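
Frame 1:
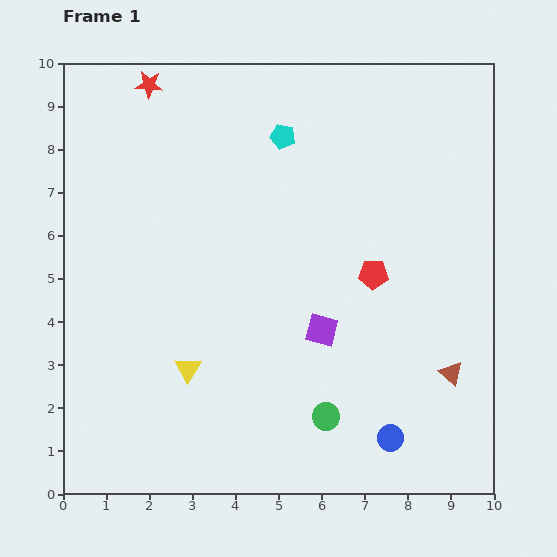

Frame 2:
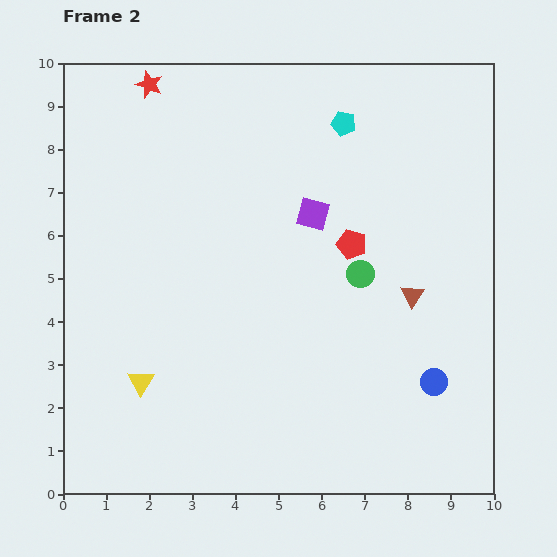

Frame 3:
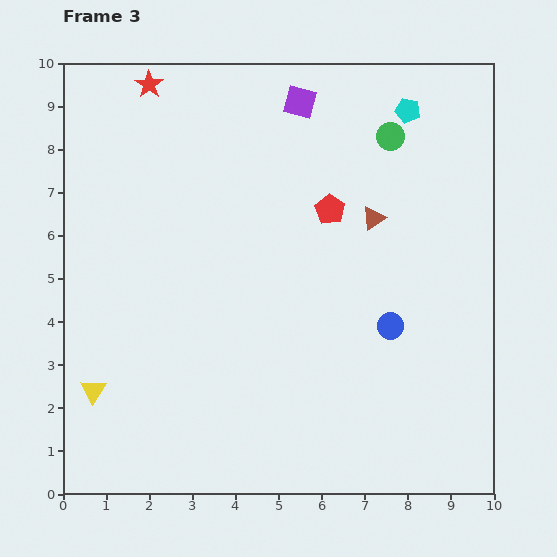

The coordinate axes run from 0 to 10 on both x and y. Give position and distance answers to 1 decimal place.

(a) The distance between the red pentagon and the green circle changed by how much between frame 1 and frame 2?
-2.8

Distance in frame 1: 3.5. Distance in frame 2: 0.7.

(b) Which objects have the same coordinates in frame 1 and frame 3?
the red star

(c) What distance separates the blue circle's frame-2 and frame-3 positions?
1.6

The blue circle moved from (8.6, 2.6) to (7.6, 3.9), a distance of √(1.0² + 1.3²) ≈ 1.6.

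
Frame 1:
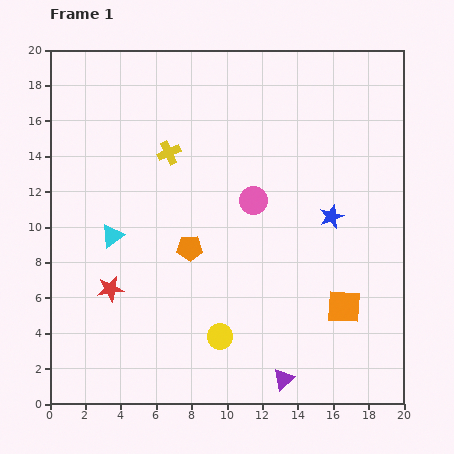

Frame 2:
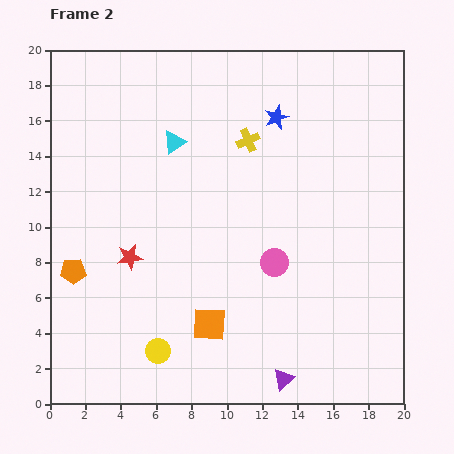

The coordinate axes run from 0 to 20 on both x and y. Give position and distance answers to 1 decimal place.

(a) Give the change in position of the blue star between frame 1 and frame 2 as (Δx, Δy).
(-3.1, 5.6)

The blue star was at (15.9, 10.6) in frame 1 and (12.8, 16.2) in frame 2.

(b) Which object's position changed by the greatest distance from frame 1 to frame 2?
the orange square

(moved 7.7; next 6.7)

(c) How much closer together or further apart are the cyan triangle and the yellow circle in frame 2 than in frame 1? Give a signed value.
+3.5

Distance in frame 1: 8.3. Distance in frame 2: 11.8.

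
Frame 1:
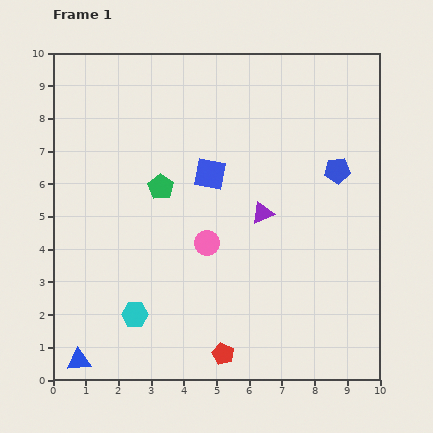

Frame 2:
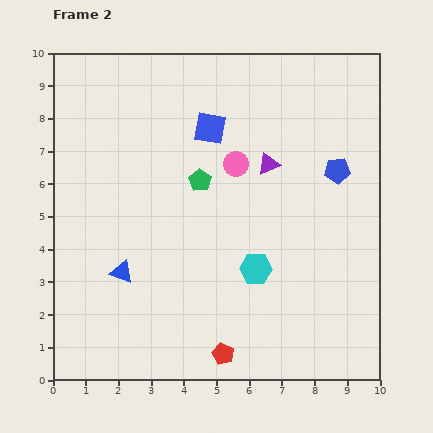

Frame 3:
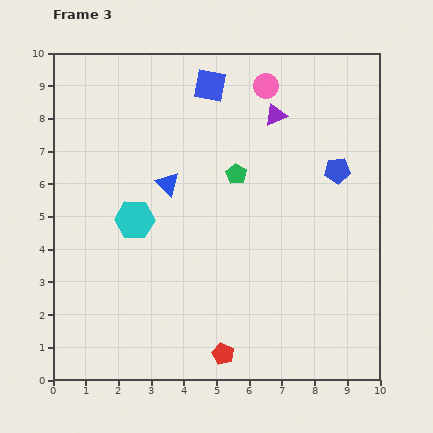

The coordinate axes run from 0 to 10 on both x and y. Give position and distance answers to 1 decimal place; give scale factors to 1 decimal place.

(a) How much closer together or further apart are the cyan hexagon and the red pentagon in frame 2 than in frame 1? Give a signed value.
-0.2

Distance in frame 1: 3.0. Distance in frame 2: 2.8.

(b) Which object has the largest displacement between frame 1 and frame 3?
the blue triangle

(moved 6.0; next 5.1)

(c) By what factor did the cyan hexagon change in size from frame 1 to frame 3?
1.5×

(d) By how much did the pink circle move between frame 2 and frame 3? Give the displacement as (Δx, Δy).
(0.9, 2.4)

The pink circle was at (5.6, 6.6) in frame 2 and (6.5, 9.0) in frame 3.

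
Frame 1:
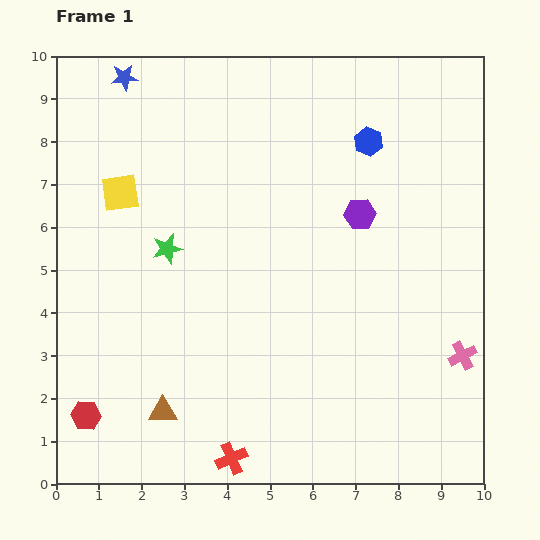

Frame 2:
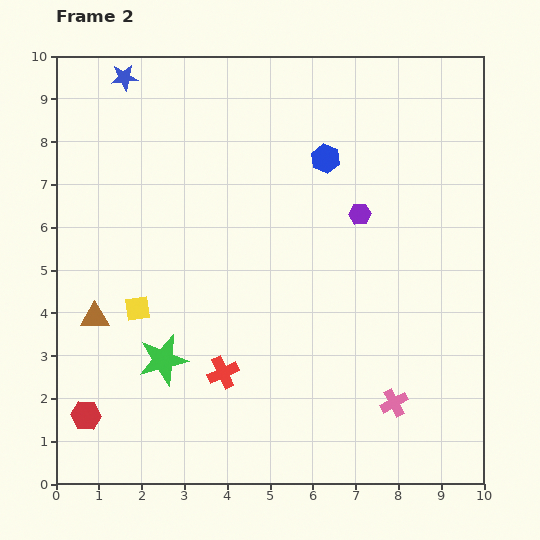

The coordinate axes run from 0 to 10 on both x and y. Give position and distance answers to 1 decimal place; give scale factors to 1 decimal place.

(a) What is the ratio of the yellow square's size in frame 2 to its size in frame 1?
0.7×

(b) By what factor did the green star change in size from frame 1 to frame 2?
1.7×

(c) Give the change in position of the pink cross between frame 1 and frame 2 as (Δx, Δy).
(-1.6, -1.1)

The pink cross was at (9.5, 3.0) in frame 1 and (7.9, 1.9) in frame 2.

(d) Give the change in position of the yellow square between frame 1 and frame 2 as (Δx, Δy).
(0.4, -2.7)

The yellow square was at (1.5, 6.8) in frame 1 and (1.9, 4.1) in frame 2.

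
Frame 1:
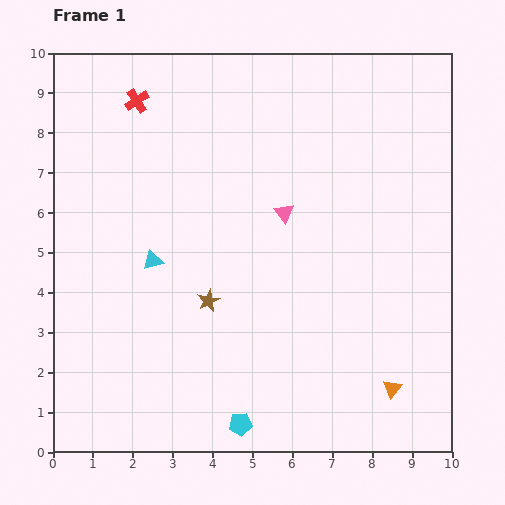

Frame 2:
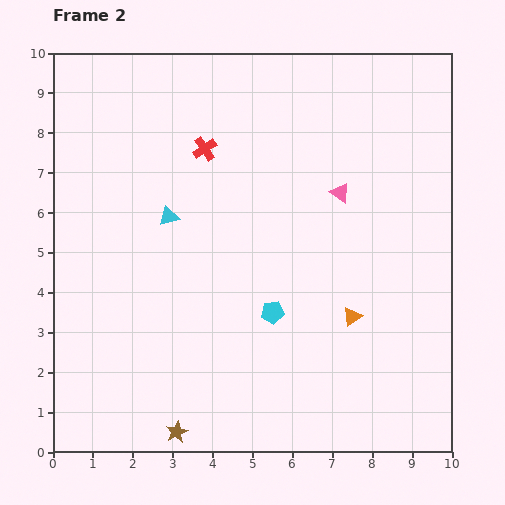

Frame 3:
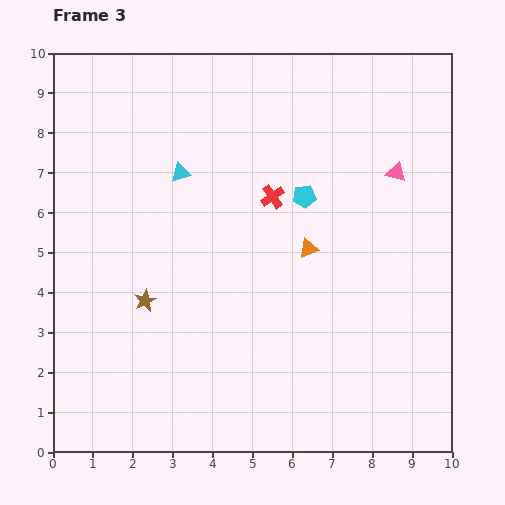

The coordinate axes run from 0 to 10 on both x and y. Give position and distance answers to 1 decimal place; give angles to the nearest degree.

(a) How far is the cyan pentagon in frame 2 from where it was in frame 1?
2.9

The cyan pentagon moved from (4.7, 0.7) to (5.5, 3.5), a distance of √(0.8² + 2.8²) ≈ 2.9.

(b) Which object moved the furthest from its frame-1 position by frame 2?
the brown star

(moved 3.4; next 2.9)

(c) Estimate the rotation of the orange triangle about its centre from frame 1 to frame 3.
32° clockwise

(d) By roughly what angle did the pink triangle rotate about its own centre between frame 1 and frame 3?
37° counter-clockwise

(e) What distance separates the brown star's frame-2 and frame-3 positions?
3.4

The brown star moved from (3.1, 0.5) to (2.3, 3.8), a distance of √(0.8² + 3.3²) ≈ 3.4.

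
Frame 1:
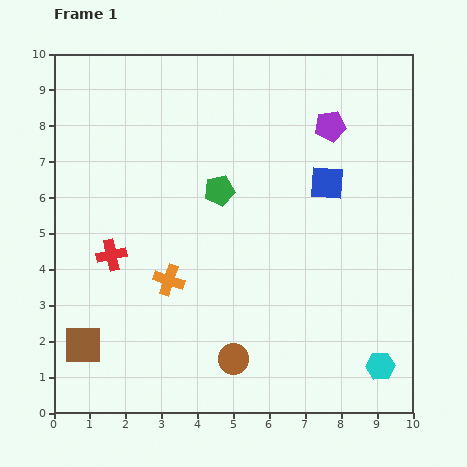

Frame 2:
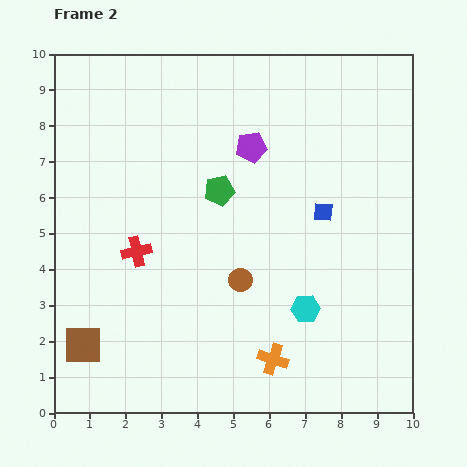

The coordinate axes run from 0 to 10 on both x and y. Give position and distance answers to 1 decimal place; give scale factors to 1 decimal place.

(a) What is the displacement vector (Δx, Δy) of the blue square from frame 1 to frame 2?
(-0.1, -0.8)

The blue square was at (7.6, 6.4) in frame 1 and (7.5, 5.6) in frame 2.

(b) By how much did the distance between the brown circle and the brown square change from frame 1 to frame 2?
+0.6

Distance in frame 1: 4.2. Distance in frame 2: 4.8.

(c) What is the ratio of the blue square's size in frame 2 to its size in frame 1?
0.6×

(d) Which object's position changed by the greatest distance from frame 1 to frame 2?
the orange cross

(moved 3.6; next 2.6)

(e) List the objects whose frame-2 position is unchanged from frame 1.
the green pentagon, the brown square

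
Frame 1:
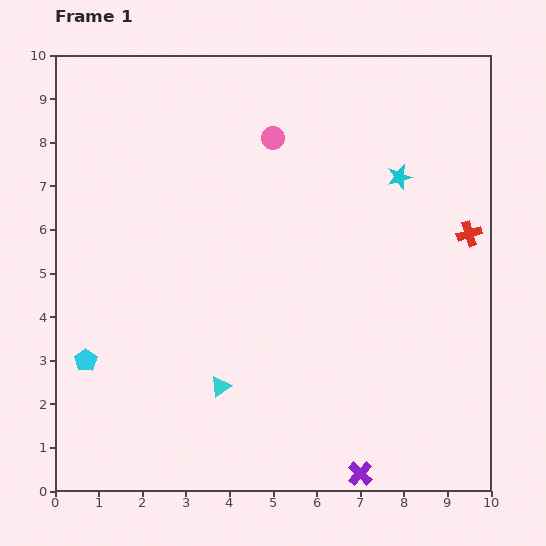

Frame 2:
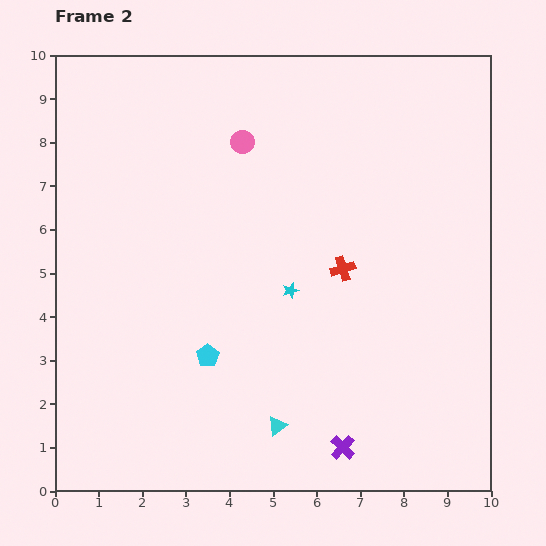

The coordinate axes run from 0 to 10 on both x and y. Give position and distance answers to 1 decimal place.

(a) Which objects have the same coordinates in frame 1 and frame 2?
none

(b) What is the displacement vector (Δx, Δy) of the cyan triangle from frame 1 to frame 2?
(1.3, -0.9)

The cyan triangle was at (3.8, 2.4) in frame 1 and (5.1, 1.5) in frame 2.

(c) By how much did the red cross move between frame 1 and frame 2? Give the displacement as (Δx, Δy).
(-2.9, -0.8)

The red cross was at (9.5, 5.9) in frame 1 and (6.6, 5.1) in frame 2.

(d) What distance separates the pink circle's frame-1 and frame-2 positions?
0.7

The pink circle moved from (5.0, 8.1) to (4.3, 8.0), a distance of √(0.7² + 0.1²) ≈ 0.7.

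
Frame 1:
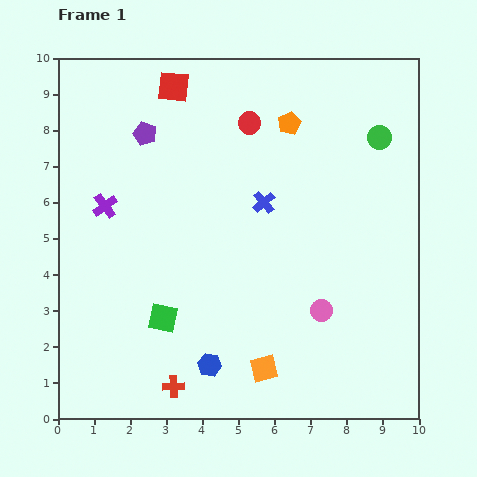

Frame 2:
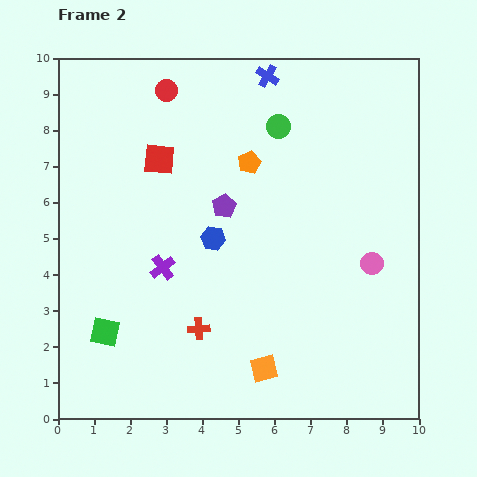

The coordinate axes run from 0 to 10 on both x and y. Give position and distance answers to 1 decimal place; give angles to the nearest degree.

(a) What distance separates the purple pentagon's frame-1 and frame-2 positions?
3.0

The purple pentagon moved from (2.4, 7.9) to (4.6, 5.9), a distance of √(2.2² + 2.0²) ≈ 3.0.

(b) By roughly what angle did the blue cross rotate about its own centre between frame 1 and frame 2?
17° counter-clockwise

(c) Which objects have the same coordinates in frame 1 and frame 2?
the orange square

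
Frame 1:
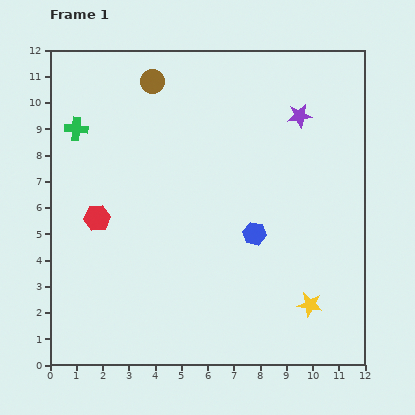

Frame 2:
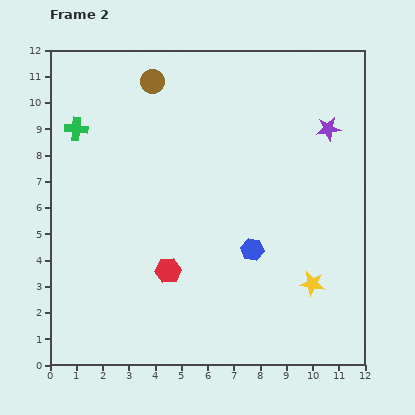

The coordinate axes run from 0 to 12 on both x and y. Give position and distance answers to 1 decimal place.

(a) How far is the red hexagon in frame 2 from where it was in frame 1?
3.4

The red hexagon moved from (1.8, 5.6) to (4.5, 3.6), a distance of √(2.7² + 2.0²) ≈ 3.4.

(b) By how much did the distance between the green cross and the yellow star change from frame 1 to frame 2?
-0.3

Distance in frame 1: 11.1. Distance in frame 2: 10.8.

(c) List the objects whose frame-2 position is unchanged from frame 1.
the green cross, the brown circle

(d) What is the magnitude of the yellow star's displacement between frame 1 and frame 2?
0.8

The yellow star moved from (9.9, 2.3) to (10.0, 3.1), a distance of √(0.1² + 0.8²) ≈ 0.8.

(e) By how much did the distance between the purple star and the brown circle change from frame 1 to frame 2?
+1.2

Distance in frame 1: 5.7. Distance in frame 2: 6.9.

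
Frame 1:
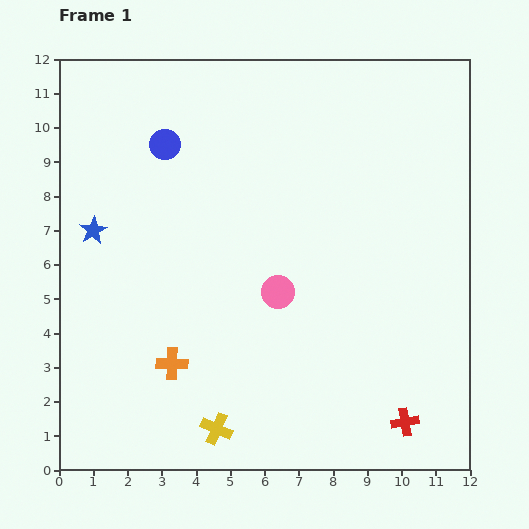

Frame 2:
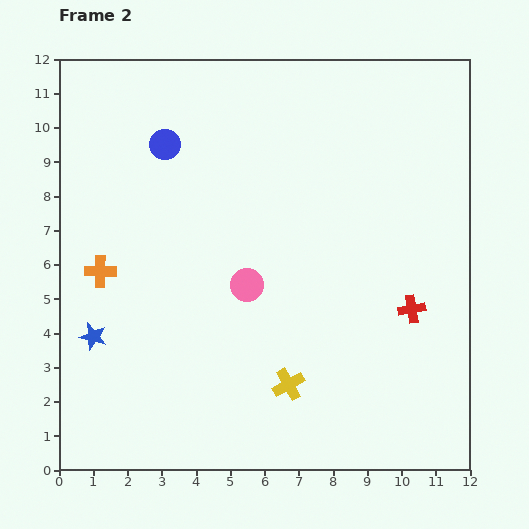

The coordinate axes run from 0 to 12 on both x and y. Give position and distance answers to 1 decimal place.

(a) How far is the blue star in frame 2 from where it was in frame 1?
3.1

The blue star moved from (1.0, 7.0) to (1.0, 3.9), a distance of √(0.0² + 3.1²) ≈ 3.1.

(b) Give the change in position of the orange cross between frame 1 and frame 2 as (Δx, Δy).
(-2.1, 2.7)

The orange cross was at (3.3, 3.1) in frame 1 and (1.2, 5.8) in frame 2.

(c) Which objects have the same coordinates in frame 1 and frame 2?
the blue circle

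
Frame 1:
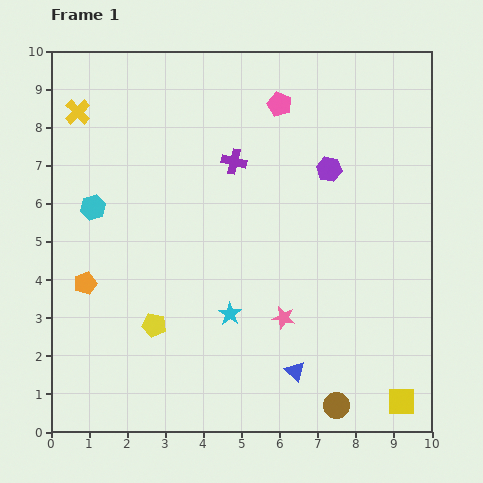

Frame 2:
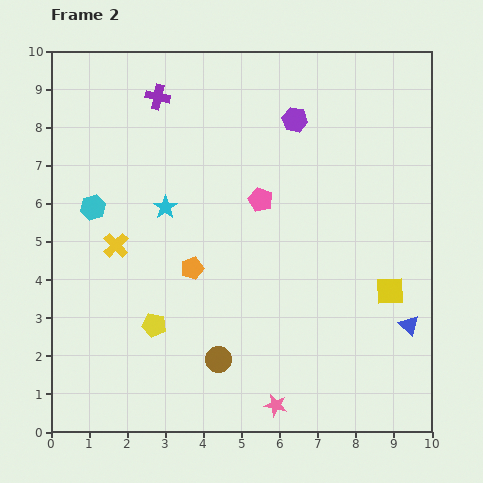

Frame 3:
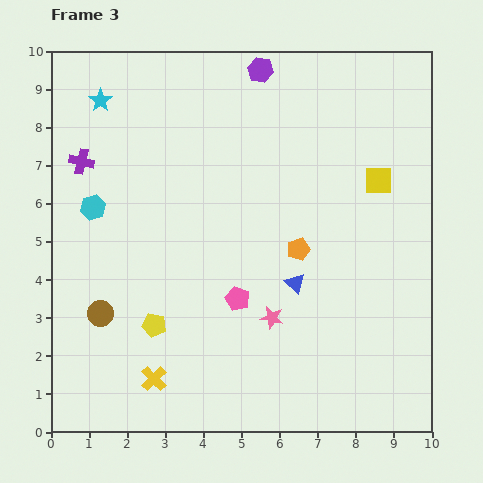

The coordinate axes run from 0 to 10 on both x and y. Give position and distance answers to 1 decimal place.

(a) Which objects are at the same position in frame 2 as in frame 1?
the yellow pentagon, the cyan hexagon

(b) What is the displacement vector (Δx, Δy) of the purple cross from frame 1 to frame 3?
(-4.0, 0.0)

The purple cross was at (4.8, 7.1) in frame 1 and (0.8, 7.1) in frame 3.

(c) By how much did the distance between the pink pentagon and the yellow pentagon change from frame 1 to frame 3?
-4.4

Distance in frame 1: 6.7. Distance in frame 3: 2.3.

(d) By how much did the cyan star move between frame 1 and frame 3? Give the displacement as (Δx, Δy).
(-3.4, 5.6)

The cyan star was at (4.7, 3.1) in frame 1 and (1.3, 8.7) in frame 3.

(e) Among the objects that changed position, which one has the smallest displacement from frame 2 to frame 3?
the purple hexagon

(moved 1.6)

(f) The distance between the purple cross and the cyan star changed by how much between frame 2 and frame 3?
-1.2

Distance in frame 2: 2.9. Distance in frame 3: 1.7.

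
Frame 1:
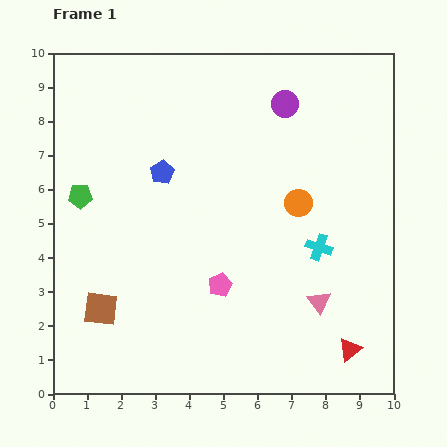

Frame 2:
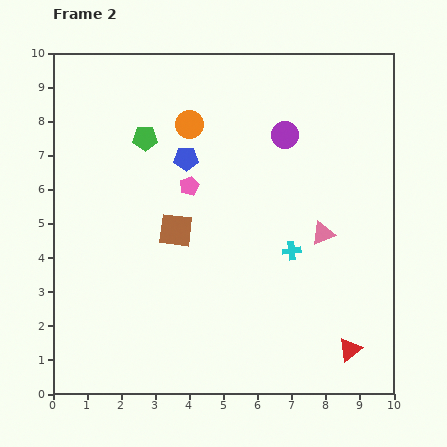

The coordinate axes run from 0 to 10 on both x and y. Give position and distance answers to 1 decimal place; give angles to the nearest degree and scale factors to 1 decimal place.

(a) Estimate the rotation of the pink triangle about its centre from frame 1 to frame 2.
43° clockwise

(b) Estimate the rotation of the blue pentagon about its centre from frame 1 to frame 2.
29° clockwise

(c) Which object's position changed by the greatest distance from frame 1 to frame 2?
the orange circle

(moved 3.9; next 3.2)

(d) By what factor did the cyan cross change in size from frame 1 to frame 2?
0.7×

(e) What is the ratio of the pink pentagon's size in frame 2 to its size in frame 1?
0.8×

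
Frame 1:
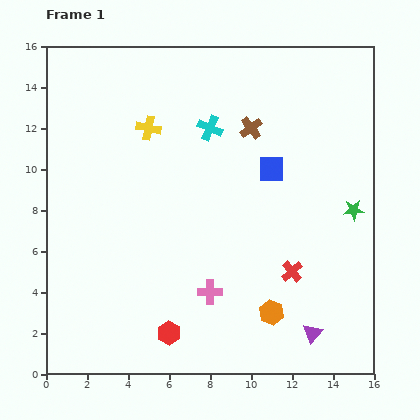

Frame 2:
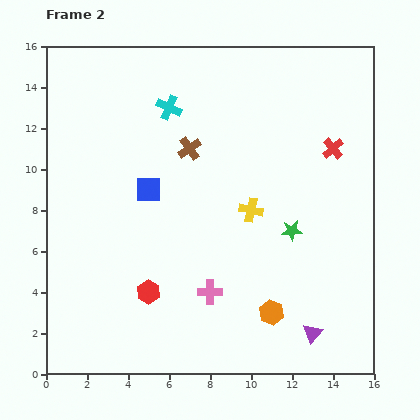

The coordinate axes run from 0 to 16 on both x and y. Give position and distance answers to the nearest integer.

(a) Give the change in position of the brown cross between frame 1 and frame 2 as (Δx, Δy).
(-3, -1)

The brown cross was at (10, 12) in frame 1 and (7, 11) in frame 2.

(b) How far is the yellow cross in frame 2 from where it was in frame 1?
6

The yellow cross moved from (5, 12) to (10, 8), a distance of √(5² + 4²) ≈ 6.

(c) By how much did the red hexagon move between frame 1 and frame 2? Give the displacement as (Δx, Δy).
(-1, 2)

The red hexagon was at (6, 2) in frame 1 and (5, 4) in frame 2.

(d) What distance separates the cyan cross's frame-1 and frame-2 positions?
2

The cyan cross moved from (8, 12) to (6, 13), a distance of √(2² + 1²) ≈ 2.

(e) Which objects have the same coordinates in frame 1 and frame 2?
the pink cross, the purple triangle, the orange hexagon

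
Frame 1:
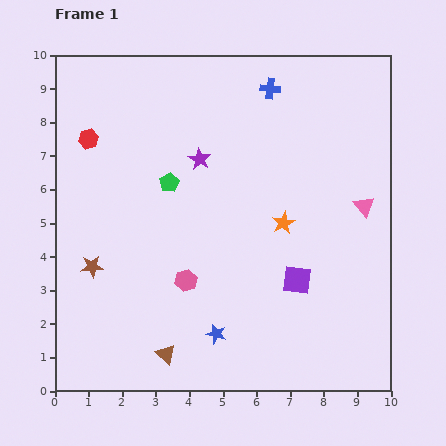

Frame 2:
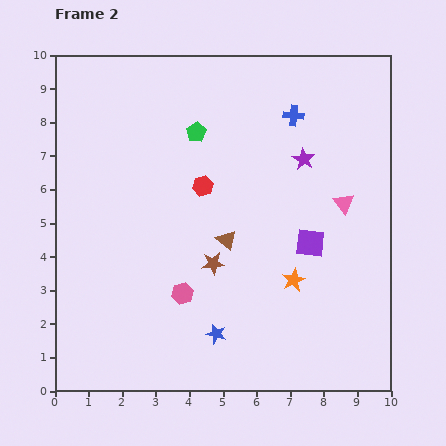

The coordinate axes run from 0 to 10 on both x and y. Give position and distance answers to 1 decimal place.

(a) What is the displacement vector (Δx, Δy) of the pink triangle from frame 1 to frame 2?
(-0.6, 0.1)

The pink triangle was at (9.2, 5.5) in frame 1 and (8.6, 5.6) in frame 2.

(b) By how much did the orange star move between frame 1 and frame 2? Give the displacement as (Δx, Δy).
(0.3, -1.7)

The orange star was at (6.8, 5.0) in frame 1 and (7.1, 3.3) in frame 2.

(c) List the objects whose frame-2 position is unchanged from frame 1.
the blue star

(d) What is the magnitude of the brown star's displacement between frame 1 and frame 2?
3.6

The brown star moved from (1.1, 3.7) to (4.7, 3.8), a distance of √(3.6² + 0.1²) ≈ 3.6.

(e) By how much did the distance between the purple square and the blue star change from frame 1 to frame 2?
+1.0

Distance in frame 1: 2.9. Distance in frame 2: 3.9.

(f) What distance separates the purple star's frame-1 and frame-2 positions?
3.1

The purple star moved from (4.3, 6.9) to (7.4, 6.9), a distance of √(3.1² + 0.0²) ≈ 3.1.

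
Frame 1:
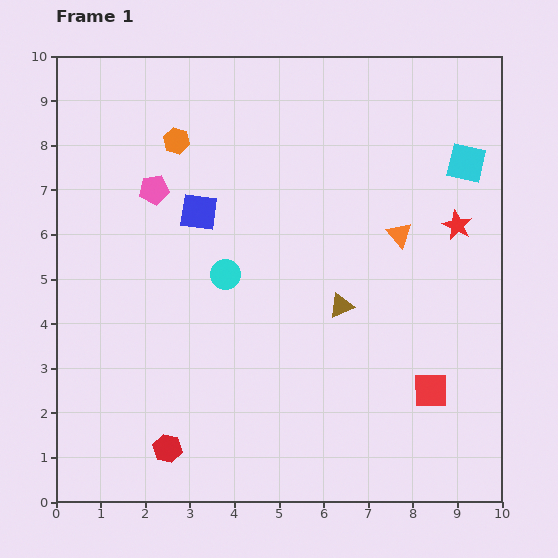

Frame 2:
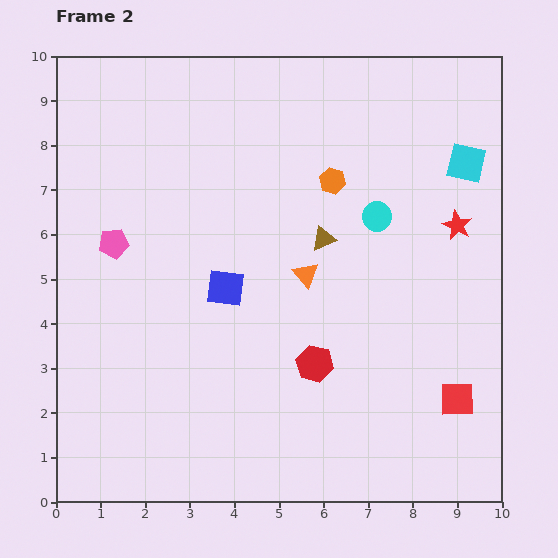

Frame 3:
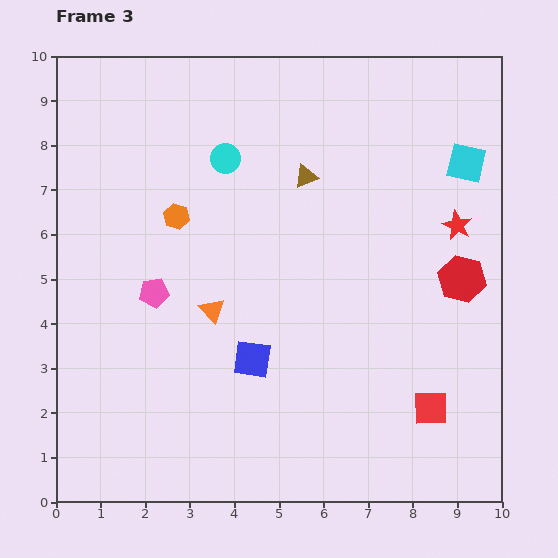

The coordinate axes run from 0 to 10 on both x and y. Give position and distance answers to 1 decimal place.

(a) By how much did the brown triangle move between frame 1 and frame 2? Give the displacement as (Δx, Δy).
(-0.4, 1.5)

The brown triangle was at (6.4, 4.4) in frame 1 and (6.0, 5.9) in frame 2.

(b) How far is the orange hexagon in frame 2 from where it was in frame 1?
3.6

The orange hexagon moved from (2.7, 8.1) to (6.2, 7.2), a distance of √(3.5² + 0.9²) ≈ 3.6.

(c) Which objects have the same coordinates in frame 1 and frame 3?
the red star, the cyan square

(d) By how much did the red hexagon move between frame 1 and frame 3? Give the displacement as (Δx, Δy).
(6.6, 3.8)

The red hexagon was at (2.5, 1.2) in frame 1 and (9.1, 5.0) in frame 3.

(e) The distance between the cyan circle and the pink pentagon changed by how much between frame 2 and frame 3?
-2.5

Distance in frame 2: 5.9. Distance in frame 3: 3.4.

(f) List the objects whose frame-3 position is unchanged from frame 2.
the red star, the cyan square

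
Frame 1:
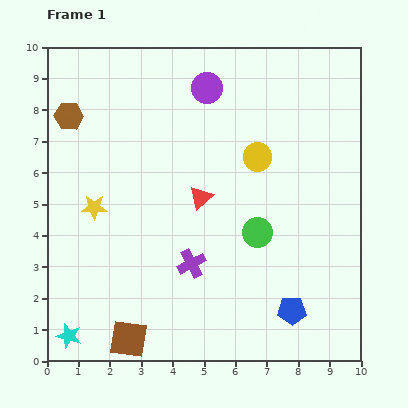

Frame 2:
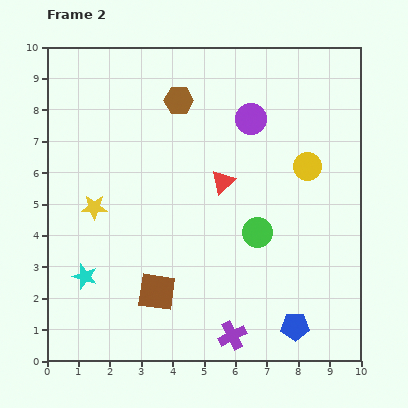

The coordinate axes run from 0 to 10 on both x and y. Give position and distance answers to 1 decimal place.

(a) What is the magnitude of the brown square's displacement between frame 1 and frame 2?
1.7

The brown square moved from (2.6, 0.7) to (3.5, 2.2), a distance of √(0.9² + 1.5²) ≈ 1.7.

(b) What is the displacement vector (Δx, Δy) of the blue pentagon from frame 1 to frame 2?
(0.1, -0.5)

The blue pentagon was at (7.8, 1.6) in frame 1 and (7.9, 1.1) in frame 2.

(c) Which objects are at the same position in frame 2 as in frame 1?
the green circle, the yellow star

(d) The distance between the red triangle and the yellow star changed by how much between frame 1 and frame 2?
+0.8

Distance in frame 1: 3.4. Distance in frame 2: 4.2.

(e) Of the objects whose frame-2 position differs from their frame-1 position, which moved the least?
the blue pentagon

(moved 0.5)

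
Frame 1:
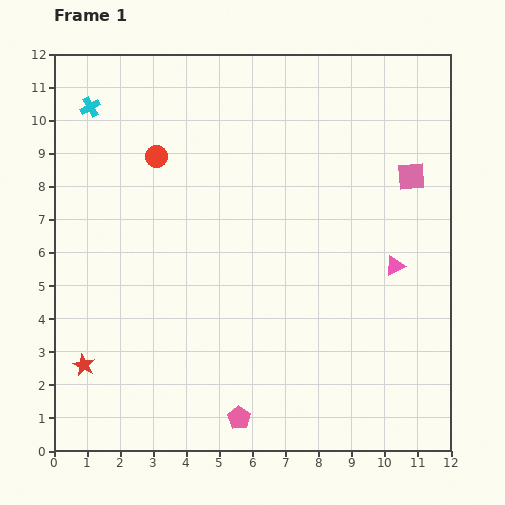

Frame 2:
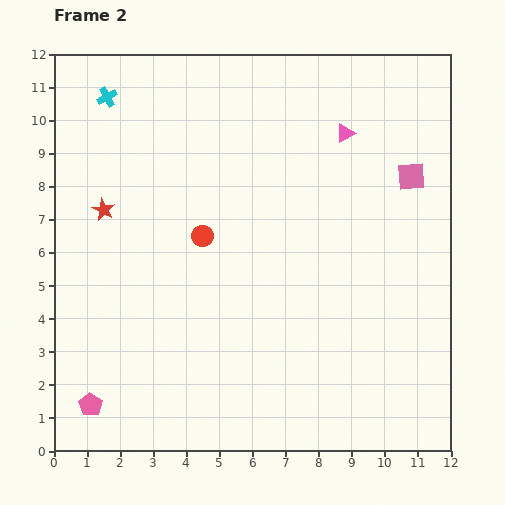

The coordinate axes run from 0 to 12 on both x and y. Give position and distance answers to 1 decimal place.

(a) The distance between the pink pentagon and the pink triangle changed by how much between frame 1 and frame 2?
+4.6

Distance in frame 1: 6.6. Distance in frame 2: 11.2.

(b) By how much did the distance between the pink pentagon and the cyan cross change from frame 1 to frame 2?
-1.1

Distance in frame 1: 10.4. Distance in frame 2: 9.3.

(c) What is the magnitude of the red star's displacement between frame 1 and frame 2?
4.7

The red star moved from (0.9, 2.6) to (1.5, 7.3), a distance of √(0.6² + 4.7²) ≈ 4.7.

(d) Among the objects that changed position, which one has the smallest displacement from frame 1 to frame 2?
the cyan cross

(moved 0.6)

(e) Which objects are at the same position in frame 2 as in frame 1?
the pink square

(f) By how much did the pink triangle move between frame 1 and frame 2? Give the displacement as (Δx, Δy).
(-1.5, 4.0)

The pink triangle was at (10.3, 5.6) in frame 1 and (8.8, 9.6) in frame 2.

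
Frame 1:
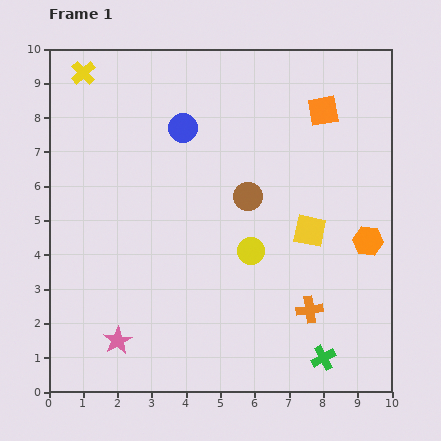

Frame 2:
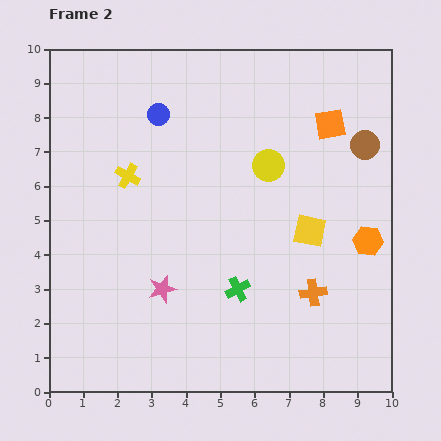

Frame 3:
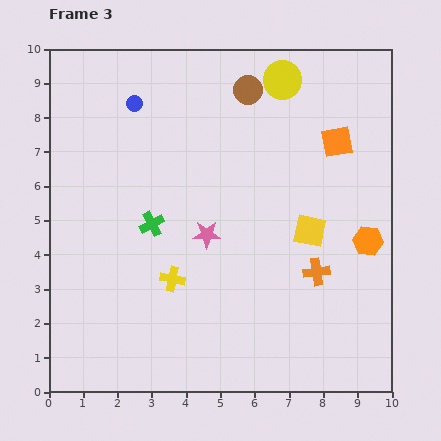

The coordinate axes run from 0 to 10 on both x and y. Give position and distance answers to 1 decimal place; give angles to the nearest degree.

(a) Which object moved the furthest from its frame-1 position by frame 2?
the brown circle

(moved 3.7; next 3.3)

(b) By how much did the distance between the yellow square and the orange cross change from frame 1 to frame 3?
-1.1

Distance in frame 1: 2.3. Distance in frame 3: 1.2.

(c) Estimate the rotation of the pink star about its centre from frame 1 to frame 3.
31° clockwise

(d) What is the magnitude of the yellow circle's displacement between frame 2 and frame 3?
2.5

The yellow circle moved from (6.4, 6.6) to (6.8, 9.1), a distance of √(0.4² + 2.5²) ≈ 2.5.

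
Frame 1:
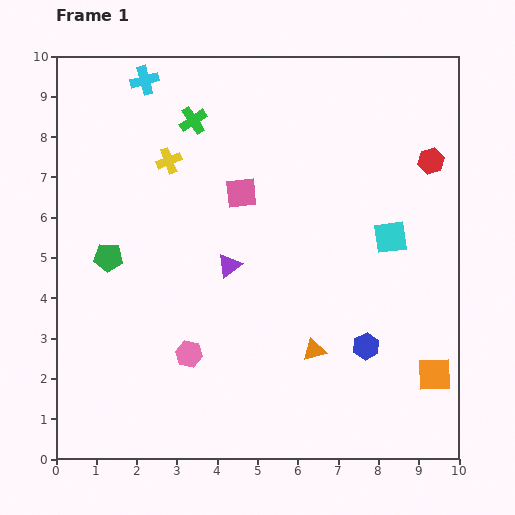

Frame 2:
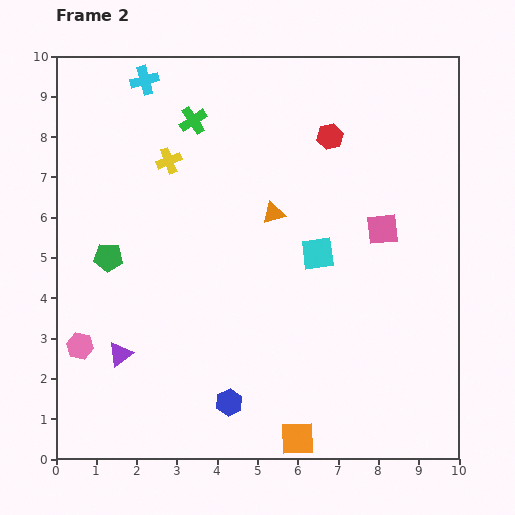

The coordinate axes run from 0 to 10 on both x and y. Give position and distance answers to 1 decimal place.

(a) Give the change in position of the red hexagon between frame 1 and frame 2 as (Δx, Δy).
(-2.5, 0.6)

The red hexagon was at (9.3, 7.4) in frame 1 and (6.8, 8.0) in frame 2.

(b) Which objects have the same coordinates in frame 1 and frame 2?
the yellow cross, the cyan cross, the green pentagon, the green cross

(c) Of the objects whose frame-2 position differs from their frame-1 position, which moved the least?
the cyan square

(moved 1.8)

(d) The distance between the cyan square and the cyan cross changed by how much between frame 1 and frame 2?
-1.1

Distance in frame 1: 7.2. Distance in frame 2: 6.1.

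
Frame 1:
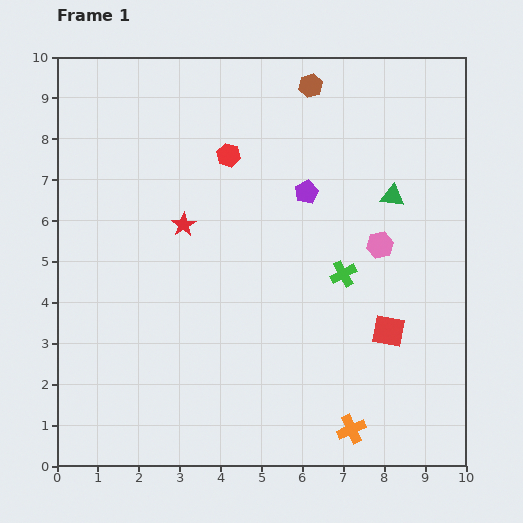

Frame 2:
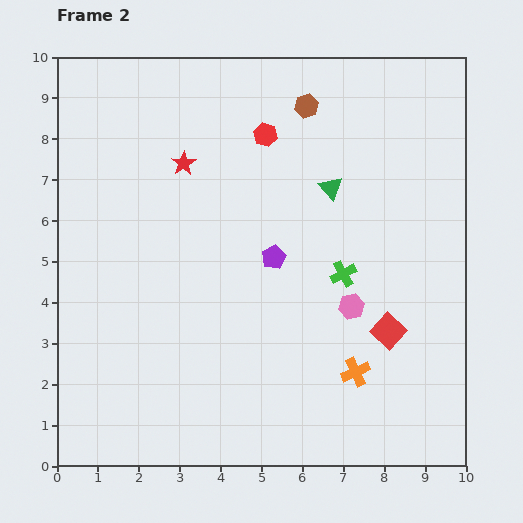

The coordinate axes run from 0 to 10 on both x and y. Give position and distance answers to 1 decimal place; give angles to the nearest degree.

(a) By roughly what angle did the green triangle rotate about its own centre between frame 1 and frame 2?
40° clockwise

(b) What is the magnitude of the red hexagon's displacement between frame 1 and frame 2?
1.0

The red hexagon moved from (4.2, 7.6) to (5.1, 8.1), a distance of √(0.9² + 0.5²) ≈ 1.0.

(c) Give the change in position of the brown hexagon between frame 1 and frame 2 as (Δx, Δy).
(-0.1, -0.5)

The brown hexagon was at (6.2, 9.3) in frame 1 and (6.1, 8.8) in frame 2.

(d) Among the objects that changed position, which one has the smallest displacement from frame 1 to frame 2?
the brown hexagon

(moved 0.5)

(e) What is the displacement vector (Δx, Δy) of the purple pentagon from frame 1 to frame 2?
(-0.8, -1.6)

The purple pentagon was at (6.1, 6.7) in frame 1 and (5.3, 5.1) in frame 2.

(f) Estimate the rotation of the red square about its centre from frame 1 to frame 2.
32° clockwise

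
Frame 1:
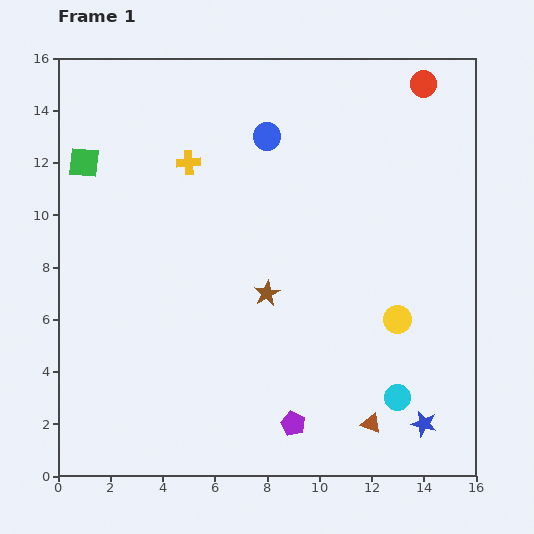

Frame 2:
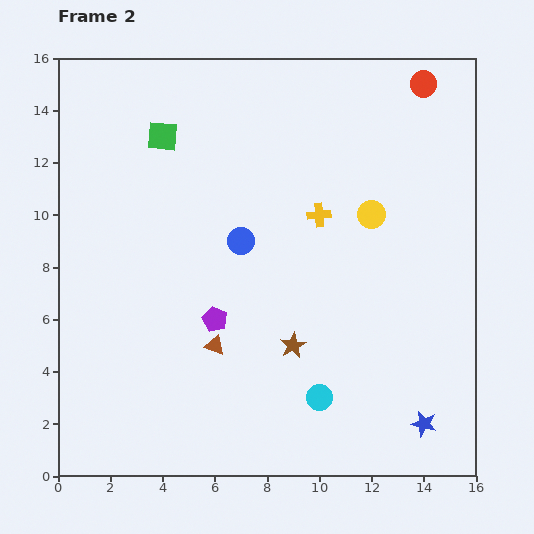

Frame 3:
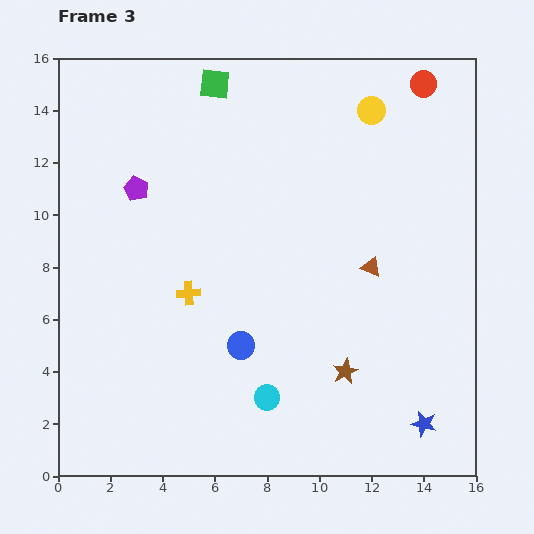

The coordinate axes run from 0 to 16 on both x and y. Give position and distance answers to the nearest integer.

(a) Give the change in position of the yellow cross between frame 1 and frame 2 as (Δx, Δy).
(5, -2)

The yellow cross was at (5, 12) in frame 1 and (10, 10) in frame 2.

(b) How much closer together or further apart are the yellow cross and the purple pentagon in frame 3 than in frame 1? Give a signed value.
-7

Distance in frame 1: 11. Distance in frame 3: 4.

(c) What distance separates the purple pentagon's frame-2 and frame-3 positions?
6

The purple pentagon moved from (6, 6) to (3, 11), a distance of √(3² + 5²) ≈ 6.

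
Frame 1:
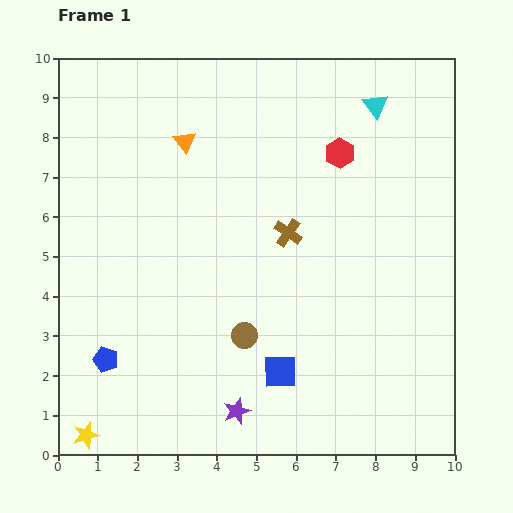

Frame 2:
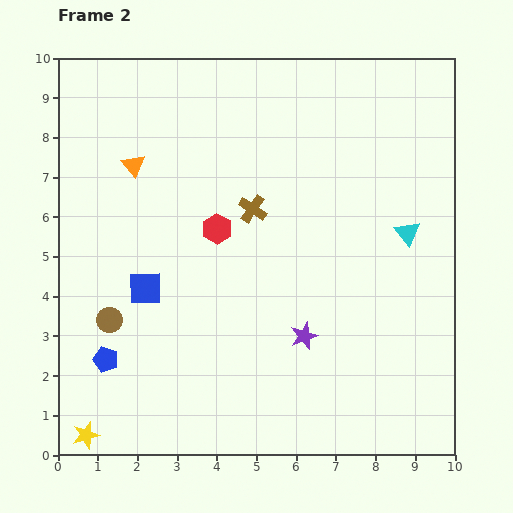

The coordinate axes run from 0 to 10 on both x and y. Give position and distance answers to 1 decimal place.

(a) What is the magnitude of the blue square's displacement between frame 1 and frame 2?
4.0

The blue square moved from (5.6, 2.1) to (2.2, 4.2), a distance of √(3.4² + 2.1²) ≈ 4.0.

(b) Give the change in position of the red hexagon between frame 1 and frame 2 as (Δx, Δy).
(-3.1, -1.9)

The red hexagon was at (7.1, 7.6) in frame 1 and (4.0, 5.7) in frame 2.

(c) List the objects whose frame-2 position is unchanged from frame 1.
the yellow star, the blue pentagon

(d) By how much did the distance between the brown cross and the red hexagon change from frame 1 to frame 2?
-1.4

Distance in frame 1: 2.4. Distance in frame 2: 1.0.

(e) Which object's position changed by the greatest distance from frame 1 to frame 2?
the blue square

(moved 4.0; next 3.6)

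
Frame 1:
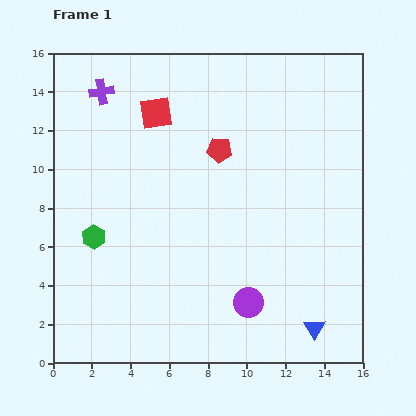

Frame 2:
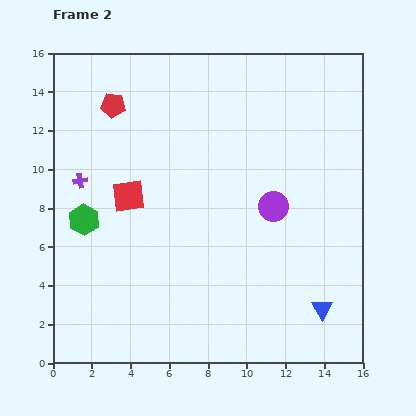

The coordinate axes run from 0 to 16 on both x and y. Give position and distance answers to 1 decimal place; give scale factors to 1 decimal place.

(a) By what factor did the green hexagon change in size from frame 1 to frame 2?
1.3×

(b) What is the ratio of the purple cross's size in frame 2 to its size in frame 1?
0.6×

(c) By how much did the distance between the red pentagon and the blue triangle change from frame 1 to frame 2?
+4.7

Distance in frame 1: 10.4. Distance in frame 2: 15.1.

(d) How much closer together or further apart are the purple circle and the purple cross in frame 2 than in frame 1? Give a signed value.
-3.2

Distance in frame 1: 13.3. Distance in frame 2: 10.1.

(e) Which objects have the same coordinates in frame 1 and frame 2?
none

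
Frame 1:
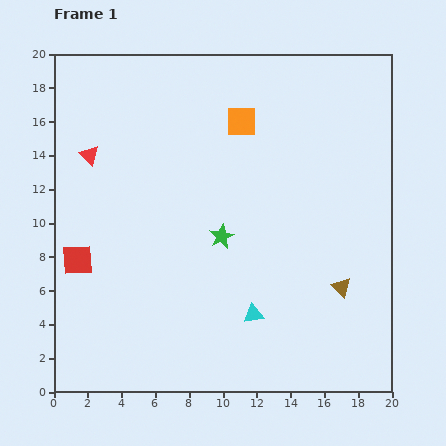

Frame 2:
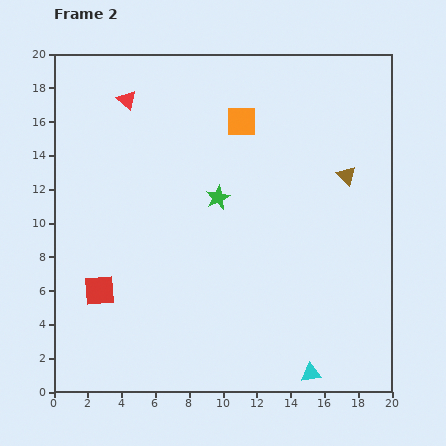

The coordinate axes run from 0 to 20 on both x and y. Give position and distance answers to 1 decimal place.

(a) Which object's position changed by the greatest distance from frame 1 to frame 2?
the brown triangle

(moved 6.6; next 4.9)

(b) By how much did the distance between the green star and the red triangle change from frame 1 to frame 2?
-1.3

Distance in frame 1: 9.2. Distance in frame 2: 7.9.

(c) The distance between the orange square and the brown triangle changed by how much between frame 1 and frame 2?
-4.4

Distance in frame 1: 11.4. Distance in frame 2: 7.0.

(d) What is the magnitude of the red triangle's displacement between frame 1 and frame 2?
4.0

The red triangle moved from (2.1, 14.0) to (4.3, 17.3), a distance of √(2.2² + 3.3²) ≈ 4.0.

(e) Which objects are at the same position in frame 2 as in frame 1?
the orange square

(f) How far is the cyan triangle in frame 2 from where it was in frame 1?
4.9

The cyan triangle moved from (11.8, 4.6) to (15.2, 1.1), a distance of √(3.4² + 3.5²) ≈ 4.9.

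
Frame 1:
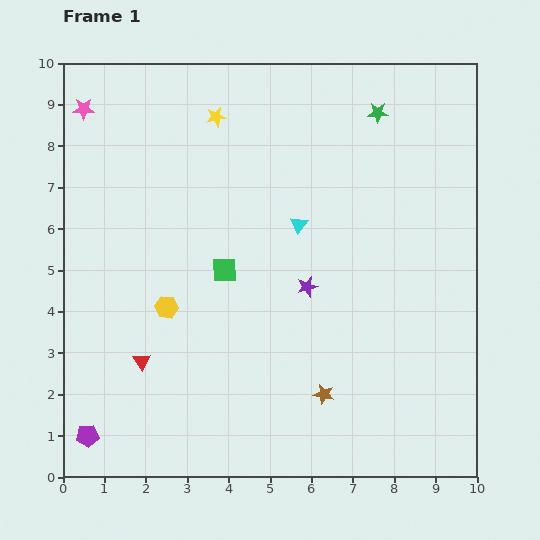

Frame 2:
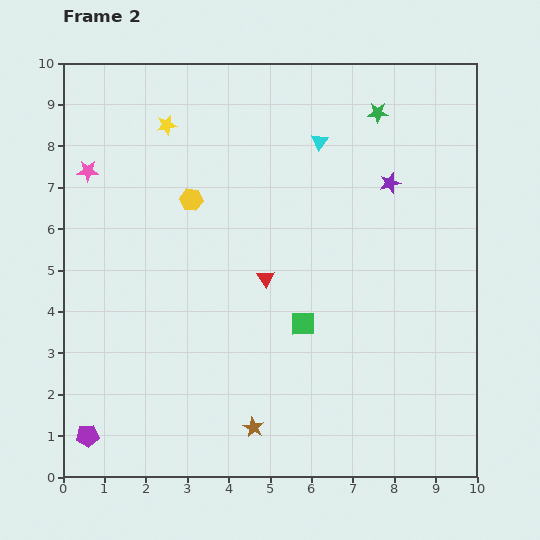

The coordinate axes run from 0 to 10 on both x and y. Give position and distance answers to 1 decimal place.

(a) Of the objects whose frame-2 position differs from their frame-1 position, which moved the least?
the yellow star

(moved 1.2)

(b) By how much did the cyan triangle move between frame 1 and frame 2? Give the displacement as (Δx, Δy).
(0.5, 2.0)

The cyan triangle was at (5.7, 6.1) in frame 1 and (6.2, 8.1) in frame 2.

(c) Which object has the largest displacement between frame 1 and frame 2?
the red triangle

(moved 3.6; next 3.2)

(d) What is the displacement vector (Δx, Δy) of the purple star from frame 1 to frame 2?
(2.0, 2.5)

The purple star was at (5.9, 4.6) in frame 1 and (7.9, 7.1) in frame 2.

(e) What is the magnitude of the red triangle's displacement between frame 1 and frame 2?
3.6

The red triangle moved from (1.9, 2.8) to (4.9, 4.8), a distance of √(3.0² + 2.0²) ≈ 3.6.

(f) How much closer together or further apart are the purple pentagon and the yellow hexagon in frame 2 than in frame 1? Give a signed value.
+2.6

Distance in frame 1: 3.6. Distance in frame 2: 6.2.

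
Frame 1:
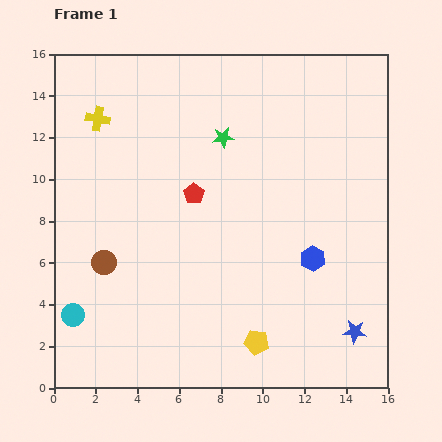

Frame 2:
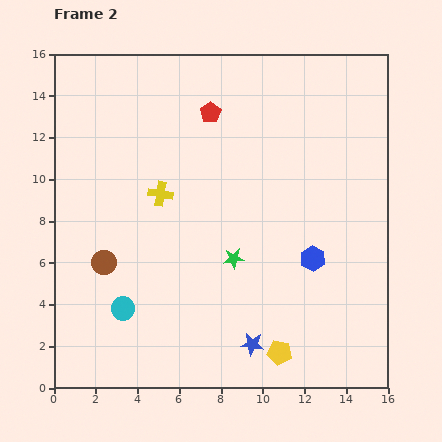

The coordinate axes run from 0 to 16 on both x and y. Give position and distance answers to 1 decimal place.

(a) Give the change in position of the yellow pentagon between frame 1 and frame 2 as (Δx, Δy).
(1.1, -0.5)

The yellow pentagon was at (9.7, 2.2) in frame 1 and (10.8, 1.7) in frame 2.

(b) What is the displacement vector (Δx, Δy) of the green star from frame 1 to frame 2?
(0.5, -5.8)

The green star was at (8.1, 12.0) in frame 1 and (8.6, 6.2) in frame 2.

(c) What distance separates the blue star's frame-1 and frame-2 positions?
4.9

The blue star moved from (14.4, 2.7) to (9.5, 2.1), a distance of √(4.9² + 0.6²) ≈ 4.9.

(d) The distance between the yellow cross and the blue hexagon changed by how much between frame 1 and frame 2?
-4.4

Distance in frame 1: 12.3. Distance in frame 2: 7.9.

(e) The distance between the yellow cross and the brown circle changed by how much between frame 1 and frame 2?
-2.6

Distance in frame 1: 6.9. Distance in frame 2: 4.3.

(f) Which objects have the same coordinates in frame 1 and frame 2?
the blue hexagon, the brown circle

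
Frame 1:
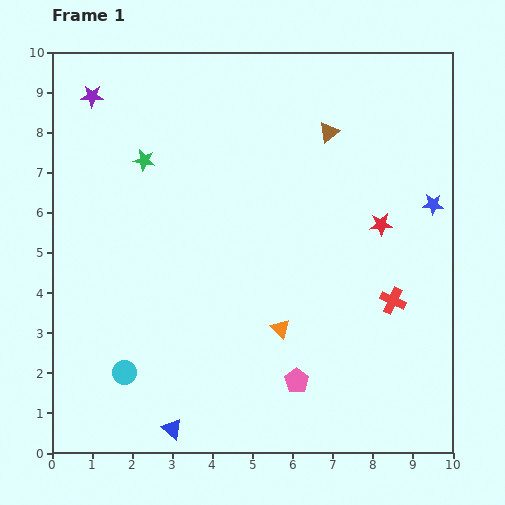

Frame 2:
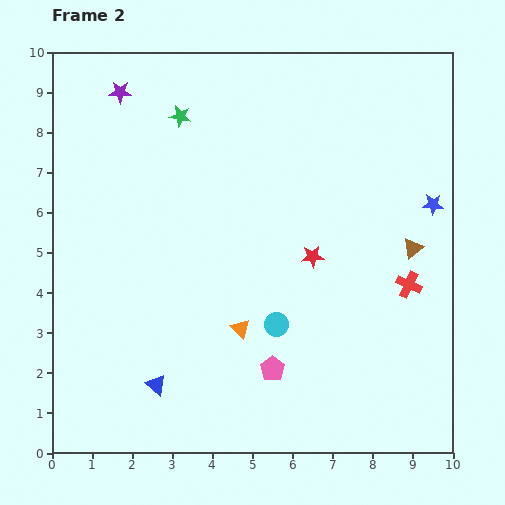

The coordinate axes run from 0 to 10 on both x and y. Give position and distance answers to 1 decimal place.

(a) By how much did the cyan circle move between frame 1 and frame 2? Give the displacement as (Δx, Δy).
(3.8, 1.2)

The cyan circle was at (1.8, 2.0) in frame 1 and (5.6, 3.2) in frame 2.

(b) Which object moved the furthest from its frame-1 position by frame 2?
the cyan circle

(moved 4.0; next 3.6)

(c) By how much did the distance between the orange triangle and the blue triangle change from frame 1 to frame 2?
-1.2

Distance in frame 1: 3.7. Distance in frame 2: 2.5.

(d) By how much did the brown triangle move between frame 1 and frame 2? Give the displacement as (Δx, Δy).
(2.1, -2.9)

The brown triangle was at (6.9, 8.0) in frame 1 and (9.0, 5.1) in frame 2.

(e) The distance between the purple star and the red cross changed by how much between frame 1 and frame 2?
-0.4

Distance in frame 1: 9.1. Distance in frame 2: 8.7.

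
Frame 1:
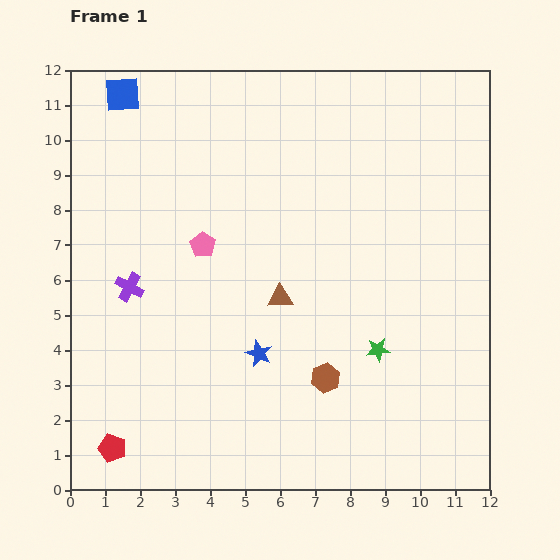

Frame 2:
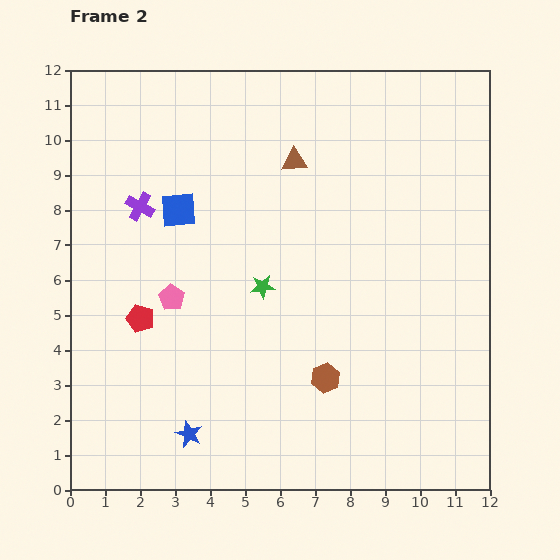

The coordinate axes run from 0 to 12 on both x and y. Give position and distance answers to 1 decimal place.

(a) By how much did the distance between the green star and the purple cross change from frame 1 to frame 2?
-3.1

Distance in frame 1: 7.3. Distance in frame 2: 4.2.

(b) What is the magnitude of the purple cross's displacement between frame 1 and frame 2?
2.3

The purple cross moved from (1.7, 5.8) to (2.0, 8.1), a distance of √(0.3² + 2.3²) ≈ 2.3.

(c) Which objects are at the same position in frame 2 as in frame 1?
the brown hexagon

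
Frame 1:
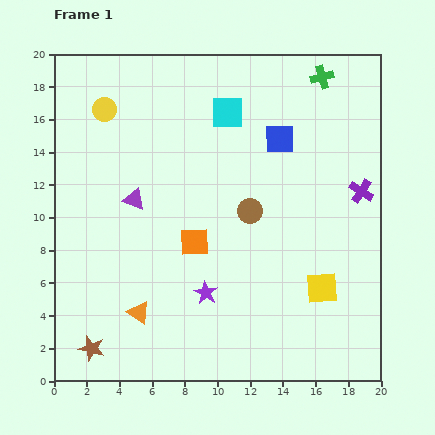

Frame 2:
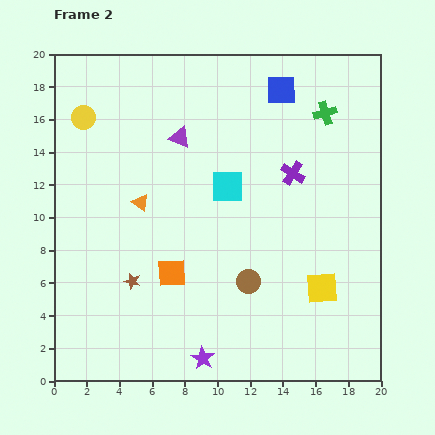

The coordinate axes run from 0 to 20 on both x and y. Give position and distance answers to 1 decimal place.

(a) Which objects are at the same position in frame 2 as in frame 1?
the yellow square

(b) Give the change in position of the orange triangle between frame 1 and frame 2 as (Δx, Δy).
(0.1, 6.7)

The orange triangle was at (5.2, 4.2) in frame 1 and (5.3, 10.9) in frame 2.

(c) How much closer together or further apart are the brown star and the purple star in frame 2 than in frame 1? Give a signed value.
-1.4

Distance in frame 1: 7.8. Distance in frame 2: 6.4.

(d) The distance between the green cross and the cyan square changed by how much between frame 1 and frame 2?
+1.3

Distance in frame 1: 6.2. Distance in frame 2: 7.5.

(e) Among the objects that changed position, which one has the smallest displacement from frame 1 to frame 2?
the yellow circle

(moved 1.4)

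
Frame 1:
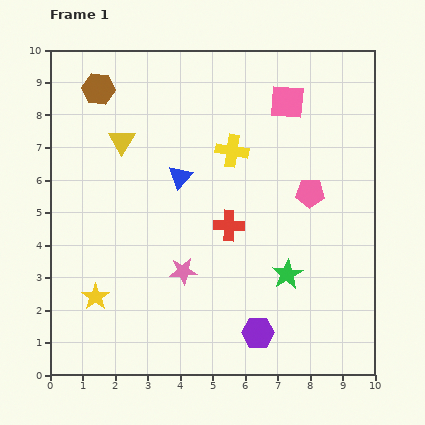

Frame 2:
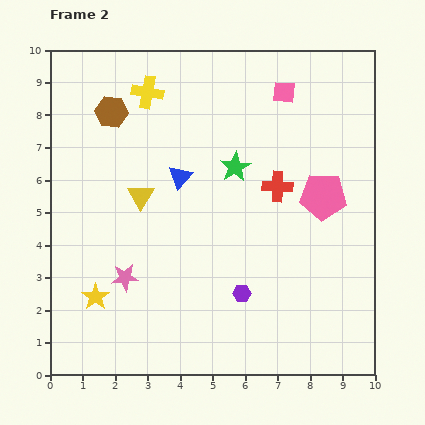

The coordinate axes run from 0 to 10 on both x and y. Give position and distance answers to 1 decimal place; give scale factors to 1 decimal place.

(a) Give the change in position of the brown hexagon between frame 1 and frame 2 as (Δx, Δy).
(0.4, -0.7)

The brown hexagon was at (1.5, 8.8) in frame 1 and (1.9, 8.1) in frame 2.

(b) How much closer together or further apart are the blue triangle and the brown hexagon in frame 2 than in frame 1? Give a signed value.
-0.8

Distance in frame 1: 3.7. Distance in frame 2: 2.9.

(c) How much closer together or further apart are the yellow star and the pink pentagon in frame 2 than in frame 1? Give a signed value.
+0.4

Distance in frame 1: 7.3. Distance in frame 2: 7.7.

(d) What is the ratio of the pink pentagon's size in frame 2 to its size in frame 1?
1.6×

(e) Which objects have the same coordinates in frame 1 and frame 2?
the yellow star, the blue triangle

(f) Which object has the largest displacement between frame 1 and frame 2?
the green star

(moved 3.7; next 3.2)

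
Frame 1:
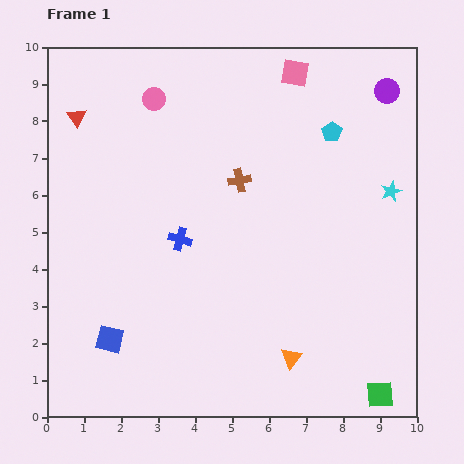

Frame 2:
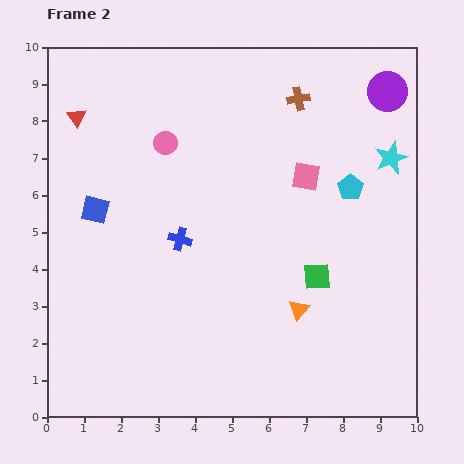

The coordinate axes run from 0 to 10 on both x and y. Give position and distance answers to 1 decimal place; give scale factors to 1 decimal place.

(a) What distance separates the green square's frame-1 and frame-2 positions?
3.6

The green square moved from (9.0, 0.6) to (7.3, 3.8), a distance of √(1.7² + 3.2²) ≈ 3.6.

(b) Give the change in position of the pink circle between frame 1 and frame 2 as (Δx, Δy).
(0.3, -1.2)

The pink circle was at (2.9, 8.6) in frame 1 and (3.2, 7.4) in frame 2.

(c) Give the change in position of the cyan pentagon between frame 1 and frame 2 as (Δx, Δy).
(0.5, -1.5)

The cyan pentagon was at (7.7, 7.7) in frame 1 and (8.2, 6.2) in frame 2.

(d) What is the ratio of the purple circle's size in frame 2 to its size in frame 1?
1.6×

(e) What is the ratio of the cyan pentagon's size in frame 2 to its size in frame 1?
1.3×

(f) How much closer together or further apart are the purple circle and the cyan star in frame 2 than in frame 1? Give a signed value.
-0.9

Distance in frame 1: 2.7. Distance in frame 2: 1.8.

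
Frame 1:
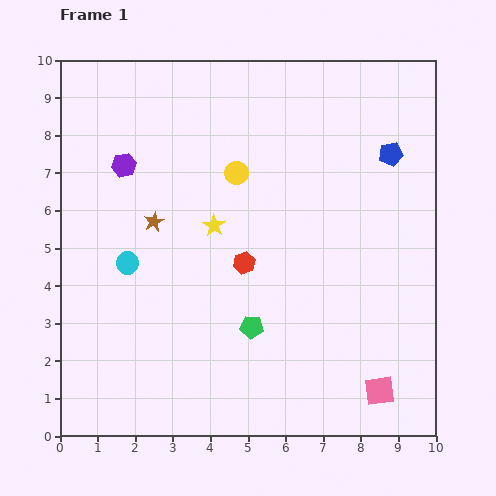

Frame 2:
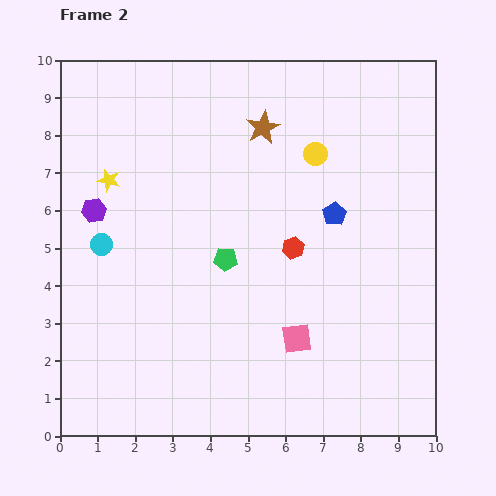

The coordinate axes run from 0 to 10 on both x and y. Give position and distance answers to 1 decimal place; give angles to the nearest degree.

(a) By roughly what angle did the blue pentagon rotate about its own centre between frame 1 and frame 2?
21° counter-clockwise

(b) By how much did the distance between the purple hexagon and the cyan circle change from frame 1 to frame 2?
-1.7

Distance in frame 1: 2.6. Distance in frame 2: 0.9.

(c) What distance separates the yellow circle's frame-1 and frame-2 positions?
2.2

The yellow circle moved from (4.7, 7.0) to (6.8, 7.5), a distance of √(2.1² + 0.5²) ≈ 2.2.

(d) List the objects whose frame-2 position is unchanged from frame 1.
none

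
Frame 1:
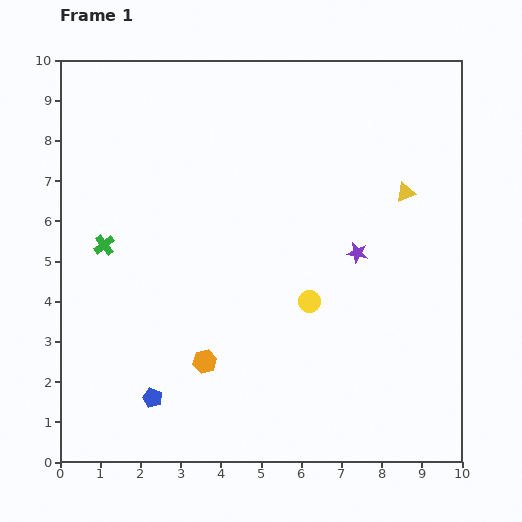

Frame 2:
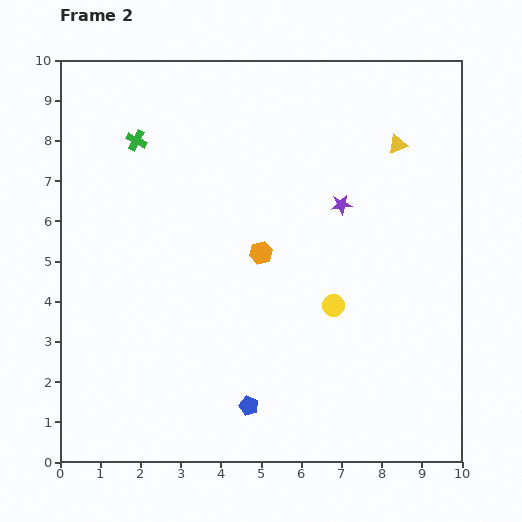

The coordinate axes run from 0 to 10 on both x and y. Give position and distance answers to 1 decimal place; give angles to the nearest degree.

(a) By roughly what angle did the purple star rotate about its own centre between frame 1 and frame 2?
17° counter-clockwise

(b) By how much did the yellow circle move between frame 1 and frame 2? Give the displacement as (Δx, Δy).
(0.6, -0.1)

The yellow circle was at (6.2, 4.0) in frame 1 and (6.8, 3.9) in frame 2.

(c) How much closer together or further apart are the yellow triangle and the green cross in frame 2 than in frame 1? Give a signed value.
-1.1

Distance in frame 1: 7.6. Distance in frame 2: 6.5.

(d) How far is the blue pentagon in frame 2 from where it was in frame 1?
2.4

The blue pentagon moved from (2.3, 1.6) to (4.7, 1.4), a distance of √(2.4² + 0.2²) ≈ 2.4.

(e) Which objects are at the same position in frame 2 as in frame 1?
none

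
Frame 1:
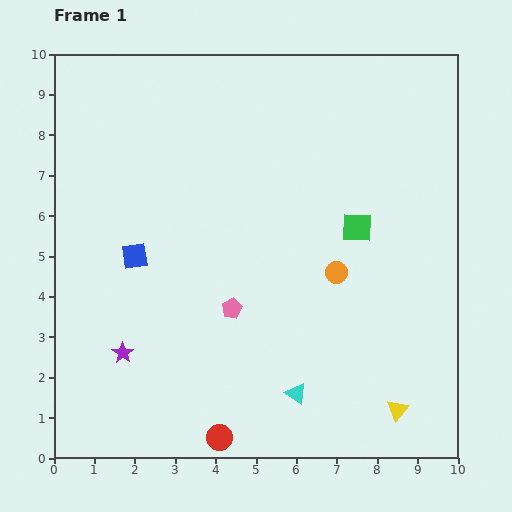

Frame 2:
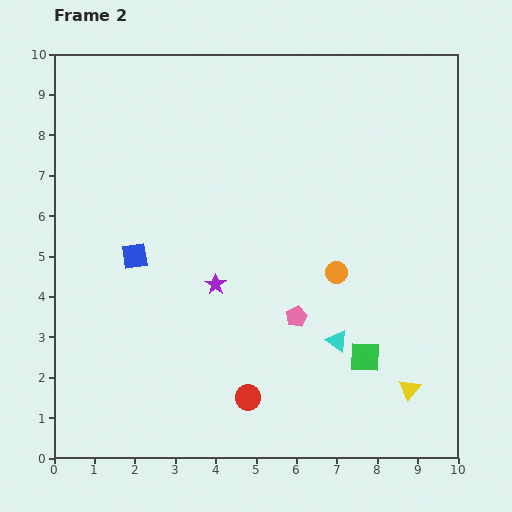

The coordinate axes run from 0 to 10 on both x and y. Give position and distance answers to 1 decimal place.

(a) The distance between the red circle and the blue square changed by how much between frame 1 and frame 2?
-0.5

Distance in frame 1: 5.0. Distance in frame 2: 4.5.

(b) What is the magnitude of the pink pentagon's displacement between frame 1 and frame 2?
1.6

The pink pentagon moved from (4.4, 3.7) to (6.0, 3.5), a distance of √(1.6² + 0.2²) ≈ 1.6.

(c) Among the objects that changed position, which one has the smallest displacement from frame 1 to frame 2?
the yellow triangle

(moved 0.6)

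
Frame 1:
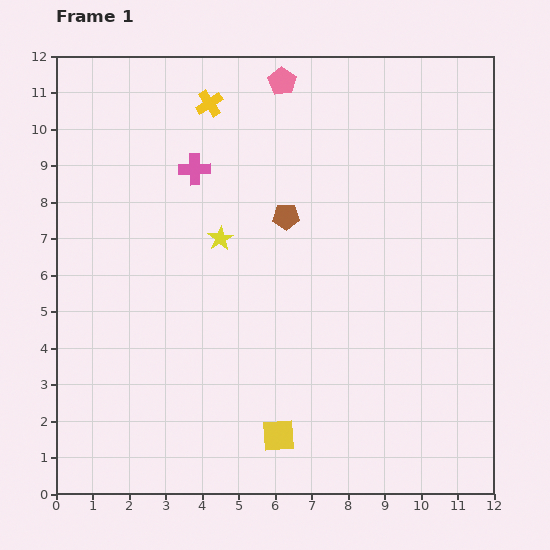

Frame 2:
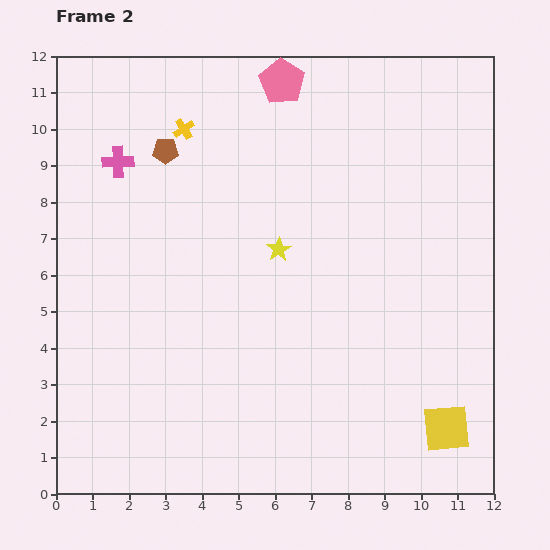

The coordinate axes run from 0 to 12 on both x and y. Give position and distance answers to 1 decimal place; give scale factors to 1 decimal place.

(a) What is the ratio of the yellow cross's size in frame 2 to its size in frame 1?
0.8×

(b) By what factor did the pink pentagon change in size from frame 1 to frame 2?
1.6×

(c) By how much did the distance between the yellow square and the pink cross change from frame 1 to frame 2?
+3.9

Distance in frame 1: 7.7. Distance in frame 2: 11.6.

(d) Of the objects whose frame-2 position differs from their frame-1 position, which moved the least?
the yellow cross

(moved 1.0)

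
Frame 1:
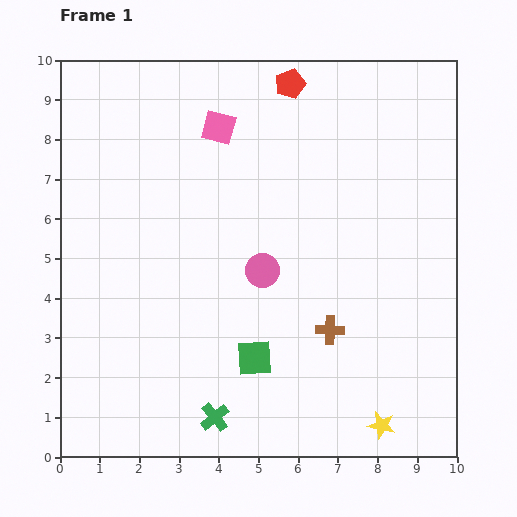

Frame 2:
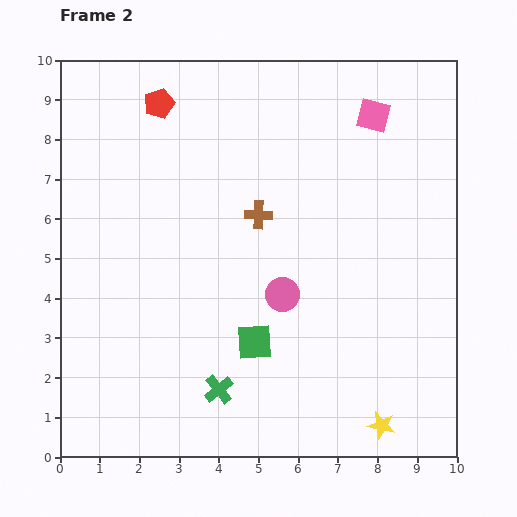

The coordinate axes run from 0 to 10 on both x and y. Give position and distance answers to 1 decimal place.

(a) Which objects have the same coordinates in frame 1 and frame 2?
the yellow star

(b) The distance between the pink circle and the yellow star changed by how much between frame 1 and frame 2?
-0.8

Distance in frame 1: 4.9. Distance in frame 2: 4.1.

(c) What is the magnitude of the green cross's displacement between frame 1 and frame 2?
0.7

The green cross moved from (3.9, 1.0) to (4.0, 1.7), a distance of √(0.1² + 0.7²) ≈ 0.7.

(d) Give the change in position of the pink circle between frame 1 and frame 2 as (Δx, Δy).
(0.5, -0.6)

The pink circle was at (5.1, 4.7) in frame 1 and (5.6, 4.1) in frame 2.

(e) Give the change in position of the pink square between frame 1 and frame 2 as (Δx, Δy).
(3.9, 0.3)

The pink square was at (4.0, 8.3) in frame 1 and (7.9, 8.6) in frame 2.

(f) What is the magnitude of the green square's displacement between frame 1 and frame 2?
0.4

The green square moved from (4.9, 2.5) to (4.9, 2.9), a distance of √(0.0² + 0.4²) ≈ 0.4.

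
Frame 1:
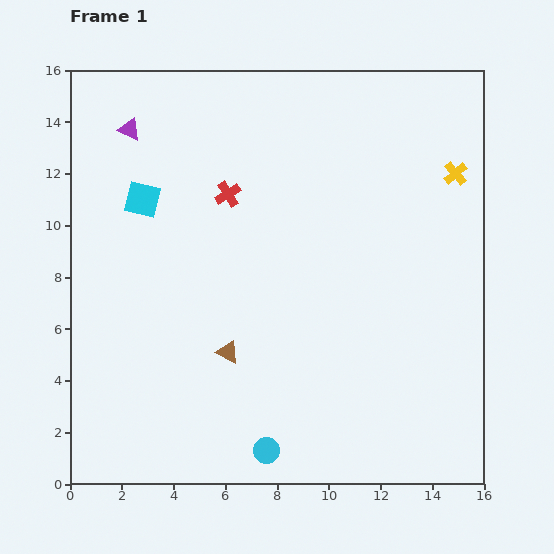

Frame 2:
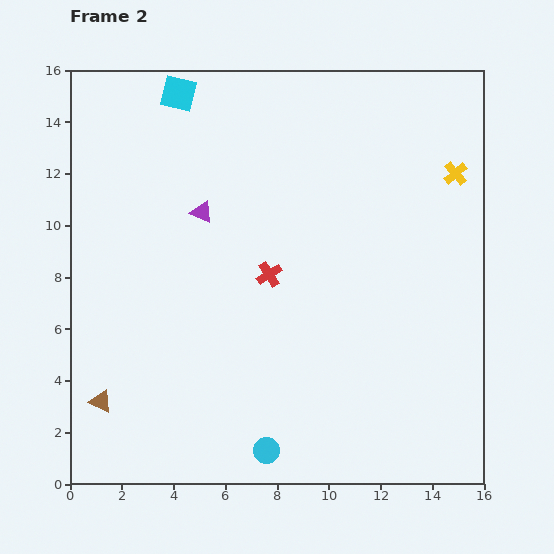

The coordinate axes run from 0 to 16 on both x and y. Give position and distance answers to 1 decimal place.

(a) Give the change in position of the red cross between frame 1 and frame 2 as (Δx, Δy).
(1.6, -3.1)

The red cross was at (6.1, 11.2) in frame 1 and (7.7, 8.1) in frame 2.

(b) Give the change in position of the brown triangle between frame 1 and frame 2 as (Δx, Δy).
(-4.9, -1.9)

The brown triangle was at (6.1, 5.1) in frame 1 and (1.2, 3.2) in frame 2.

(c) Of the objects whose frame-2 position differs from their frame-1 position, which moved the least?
the red cross

(moved 3.5)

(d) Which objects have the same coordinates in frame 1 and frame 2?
the cyan circle, the yellow cross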